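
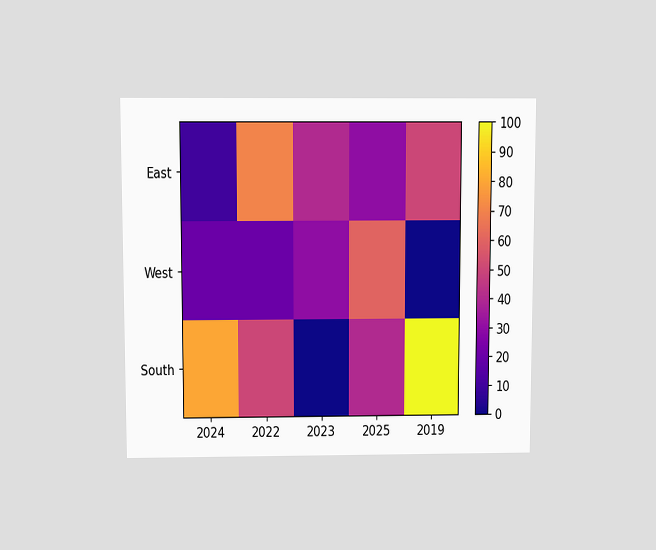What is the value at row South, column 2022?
The chart is viewed slightly from above. Matching cell (South, 2022) against the colorbar gives 50.

50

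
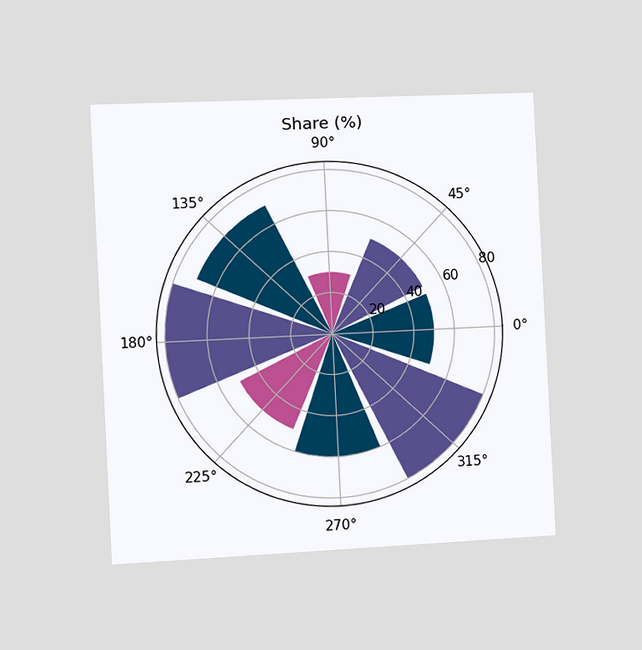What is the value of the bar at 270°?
The chart is tilted about 3° counter-clockwise and viewed slightly from the left. The bar at 270° reaches 60% on the radial axis.

60%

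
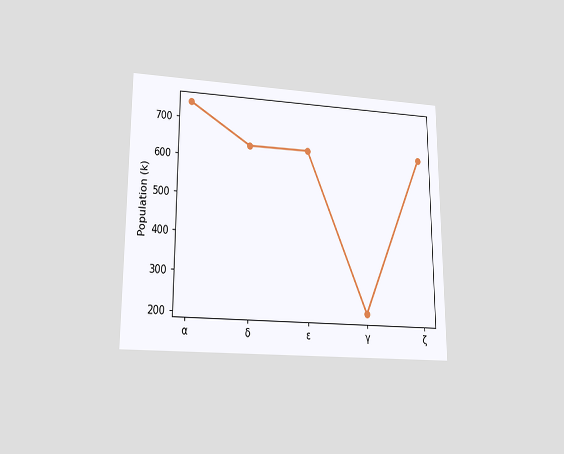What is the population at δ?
636k

The chart is viewed at a slight angle. At δ, the line is at 636k.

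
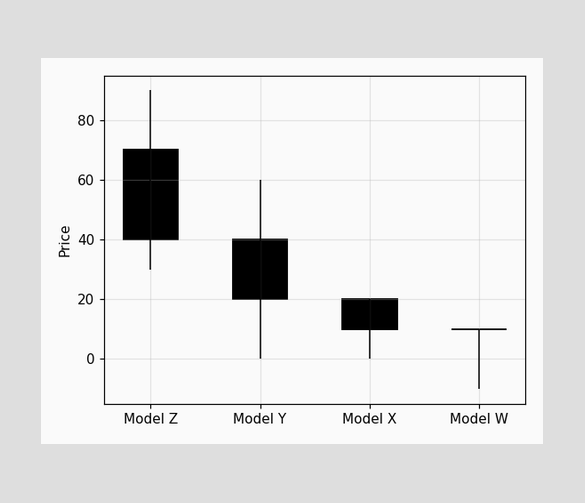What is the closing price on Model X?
The Model X candle closes at 10.

10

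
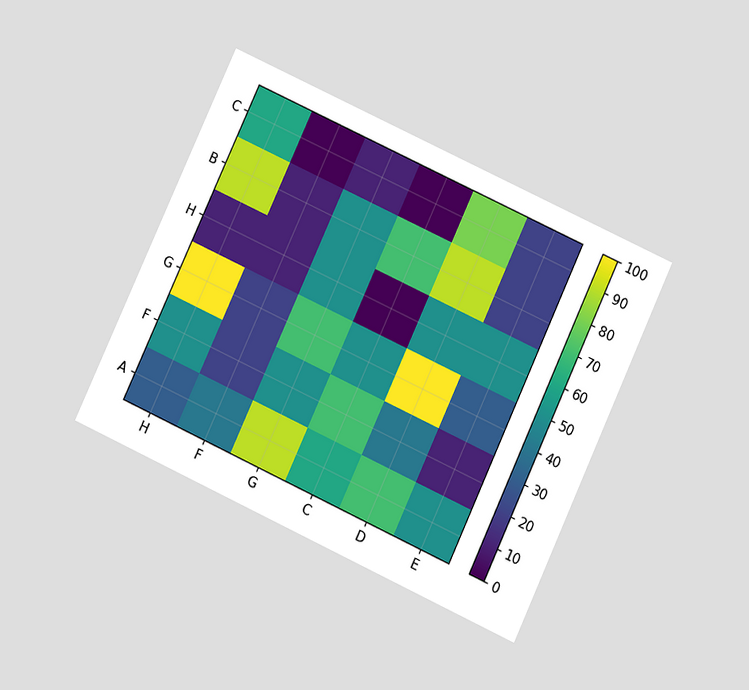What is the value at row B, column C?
The chart is tilted about 25° clockwise and viewed at a slight angle. Matching cell (B, C) against the colorbar gives 70.

70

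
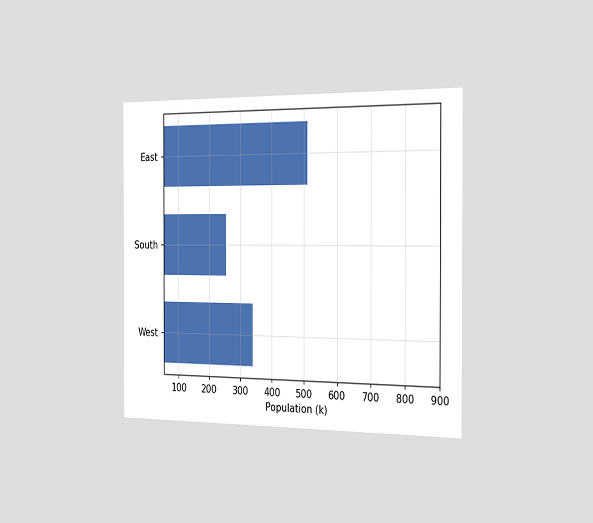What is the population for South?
The chart is viewed slightly from the right. Reading along the chart's x-axis, the South bar reaches 255k.

255k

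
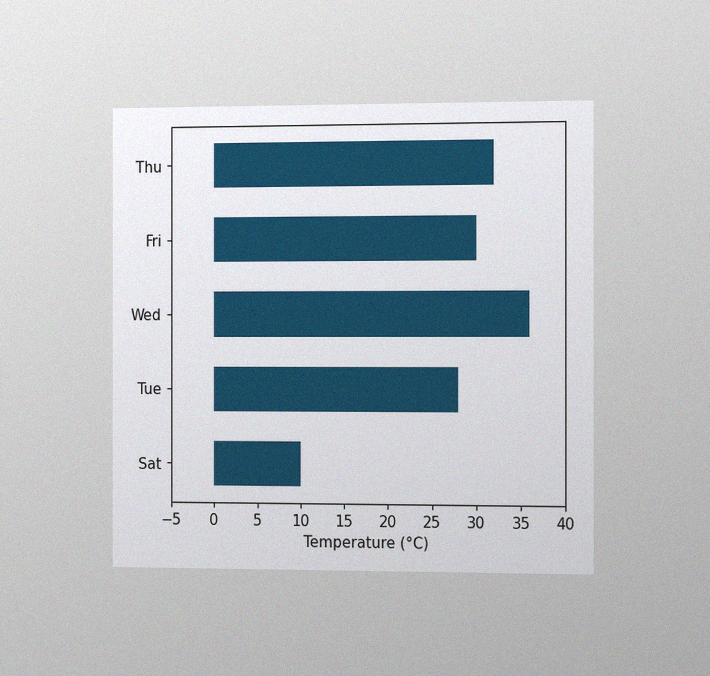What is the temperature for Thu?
32°C

The chart is viewed slightly from the right, with some photo noise. Reading along the chart's x-axis, the Thu bar reaches 32°C.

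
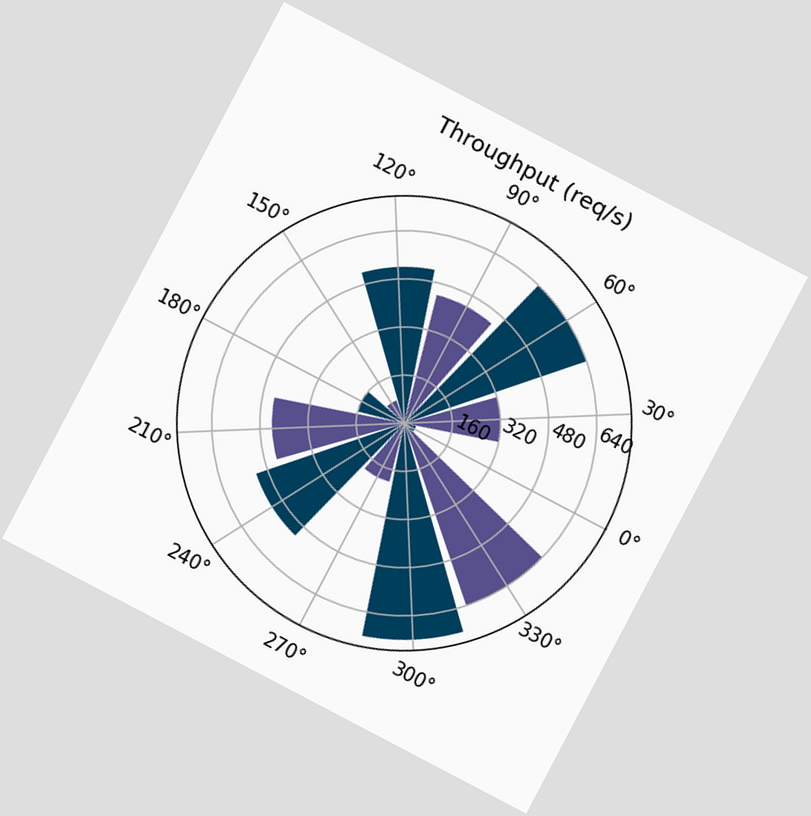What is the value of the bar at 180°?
160req/s

The chart is tilted about 28° clockwise. The bar at 180° reaches 160req/s on the radial axis.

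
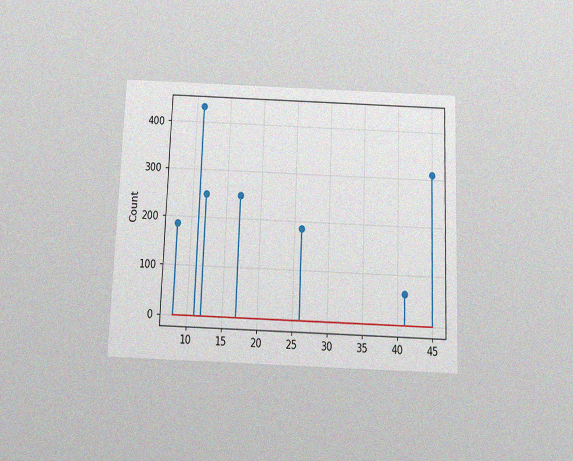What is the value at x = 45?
310

The chart is tilted about 2° clockwise and viewed slightly from below, with some photo noise. The stem at x=45 reaches 310.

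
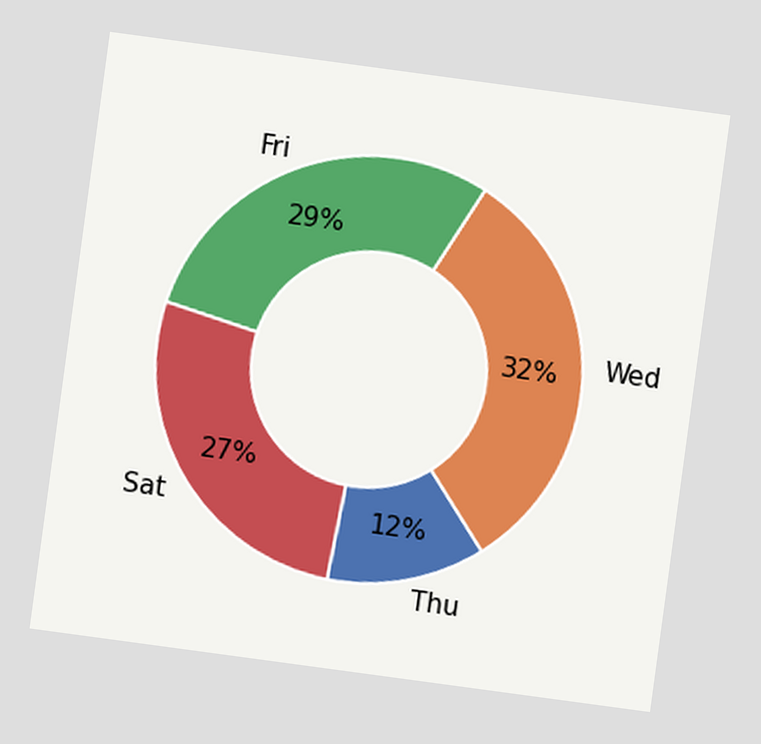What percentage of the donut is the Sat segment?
The chart is tilted about 8° clockwise. The Sat segment takes up 27% of the ring.

27%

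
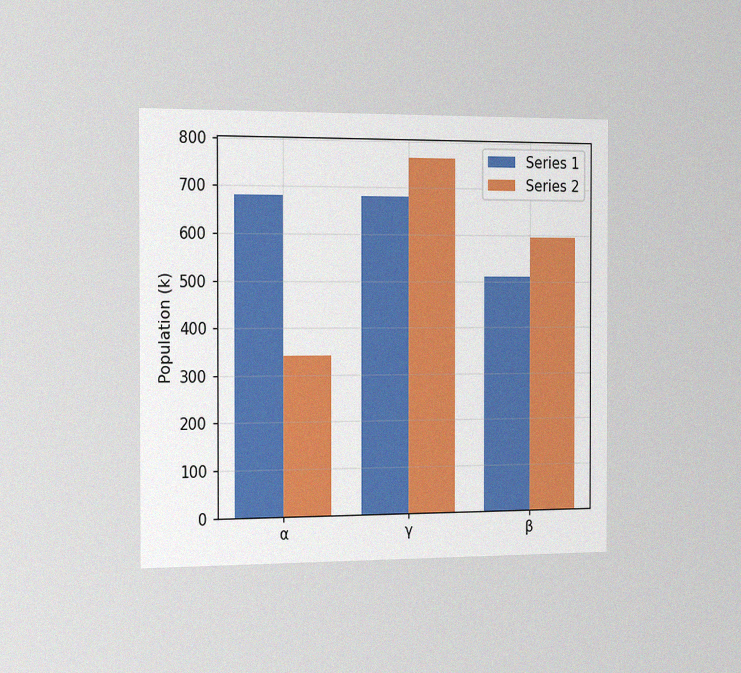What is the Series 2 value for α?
340k

The chart is viewed slightly from the left, with some photo noise. The Series 2 bar at α reaches 340k on the y-axis.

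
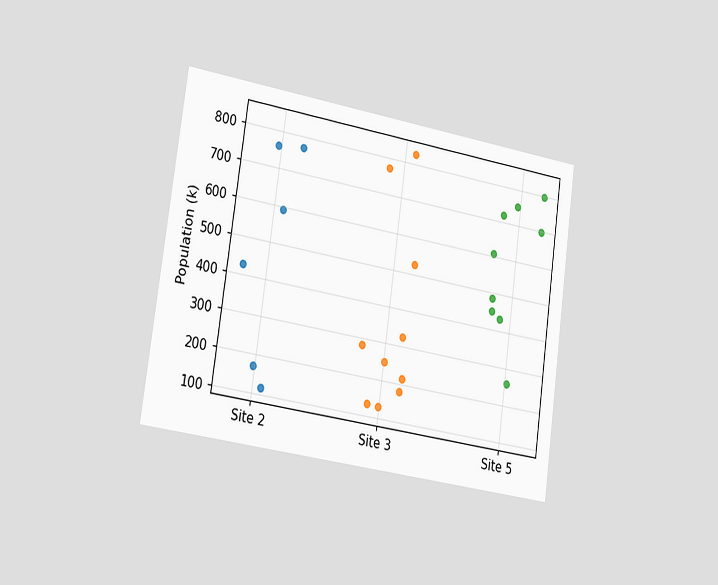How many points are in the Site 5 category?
The chart is tilted about 8° clockwise and viewed slightly from the left. Counting the markers in the Site 5 column gives 9.

9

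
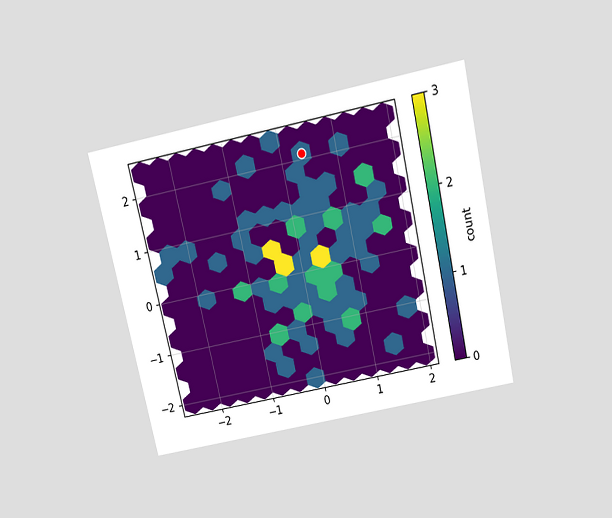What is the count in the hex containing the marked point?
1

The chart is tilted about 13° counter-clockwise and viewed slightly from above. The marked hex reads 1 on the colorbar.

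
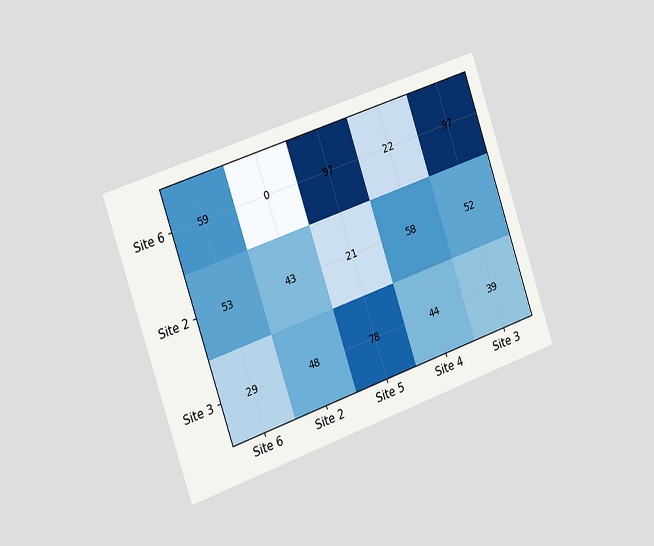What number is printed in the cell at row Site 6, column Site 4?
The chart is tilted about 19° counter-clockwise and viewed slightly from the left. The (Site 6, Site 4) cell reads 22.

22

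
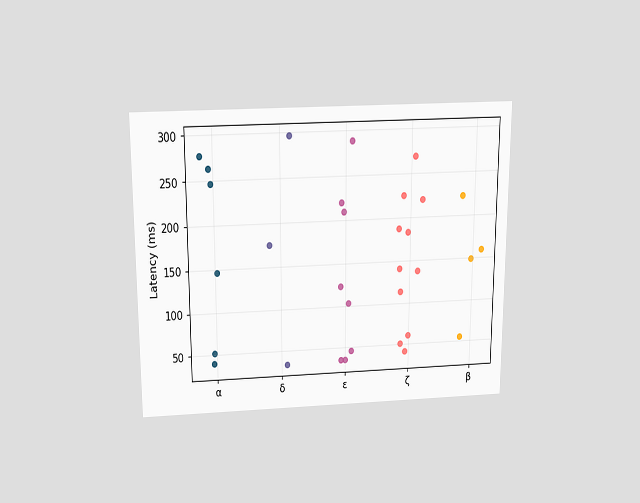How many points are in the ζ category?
11

The chart is viewed slightly from above. Counting the markers in the ζ column gives 11.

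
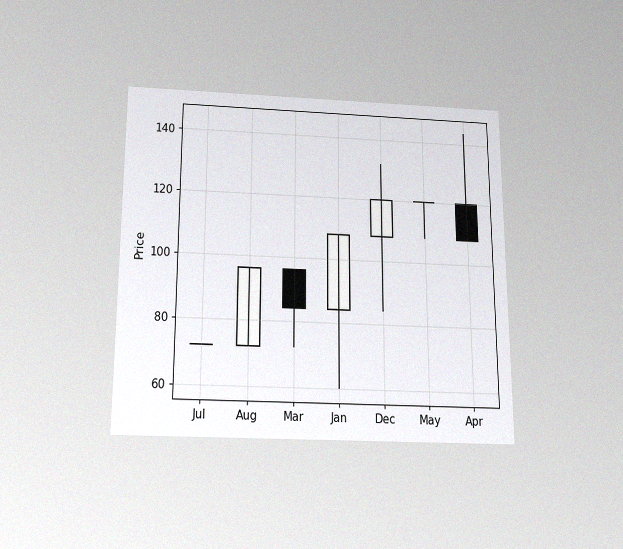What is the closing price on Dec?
The chart is viewed slightly from below, with some photo noise. The Dec candle closes at 120.

120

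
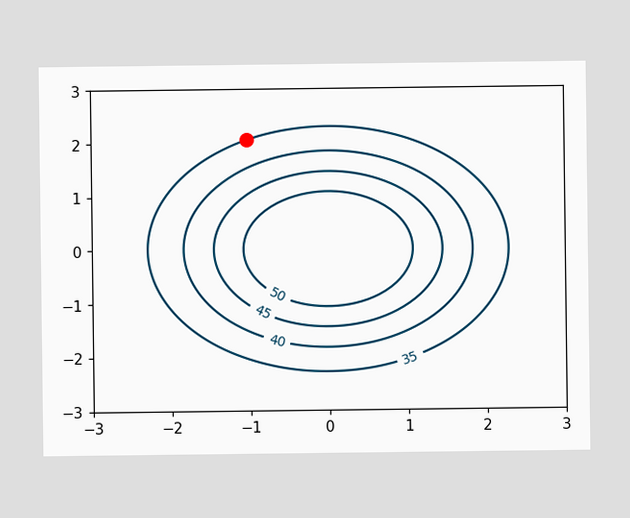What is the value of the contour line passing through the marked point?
The marked point sits on the contour labelled 35.

35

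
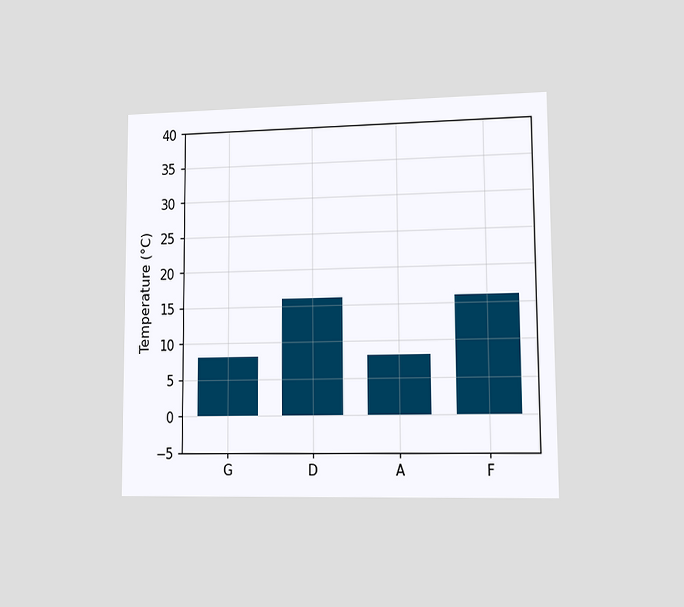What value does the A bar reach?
8°C

The chart is viewed at a slight angle. Reading along the chart's y-axis, the A bar reaches 8°C.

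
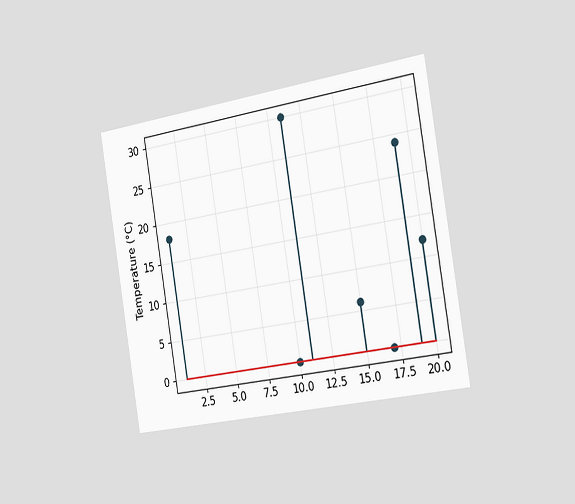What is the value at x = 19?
24°C

The chart is tilted about 9° counter-clockwise and viewed slightly from the right. The stem at x=19 reaches 24°C.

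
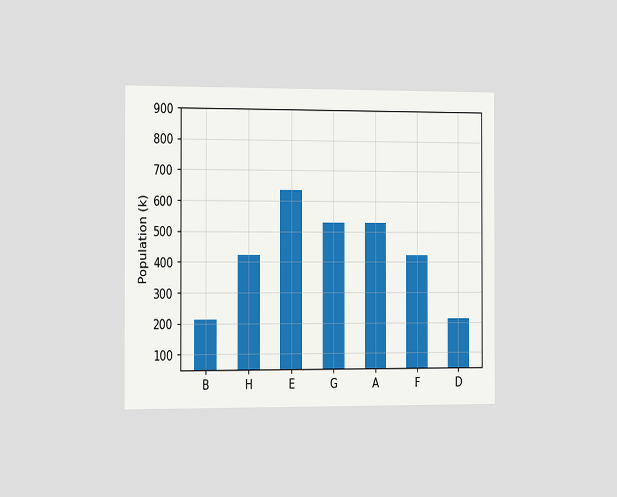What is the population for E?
The chart is viewed slightly from the left. Reading along the chart's y-axis, the E bar reaches 636k.

636k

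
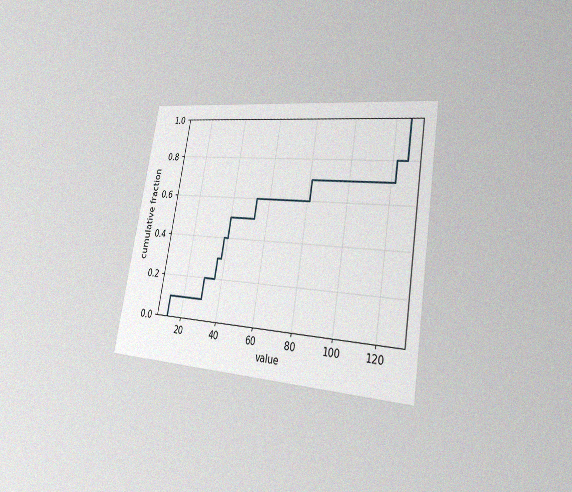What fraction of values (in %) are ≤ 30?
The chart is tilted about 10° clockwise and viewed slightly from the right, with some photo noise. At x=30 the ECDF step is at 20%.

20%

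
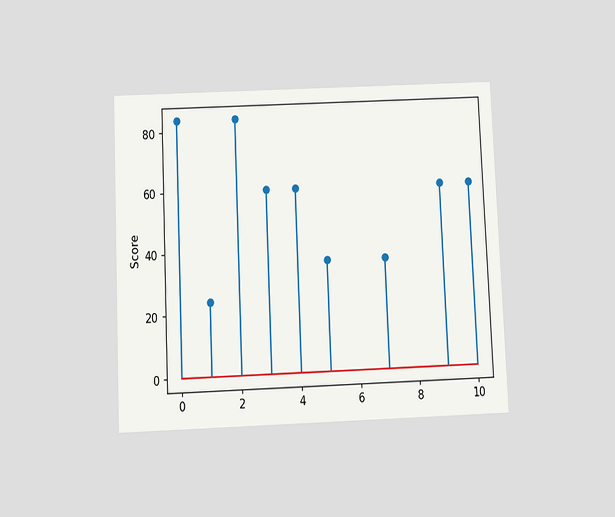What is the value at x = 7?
The chart is tilted about 2° counter-clockwise and viewed slightly from below. The stem at x=7 reaches 36.

36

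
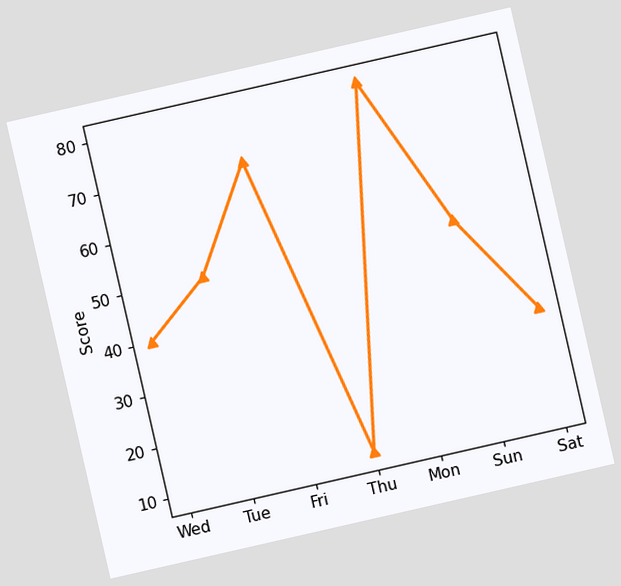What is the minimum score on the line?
The chart is tilted about 13° counter-clockwise. The lowest point is at Thu, and reading across to the y-axis gives 10.

10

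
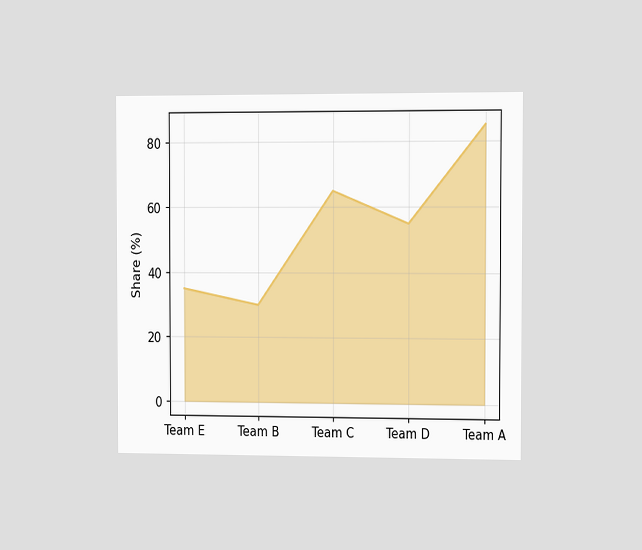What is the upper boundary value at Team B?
30%

The chart is viewed slightly from the right. At Team B the upper boundary is at 30%.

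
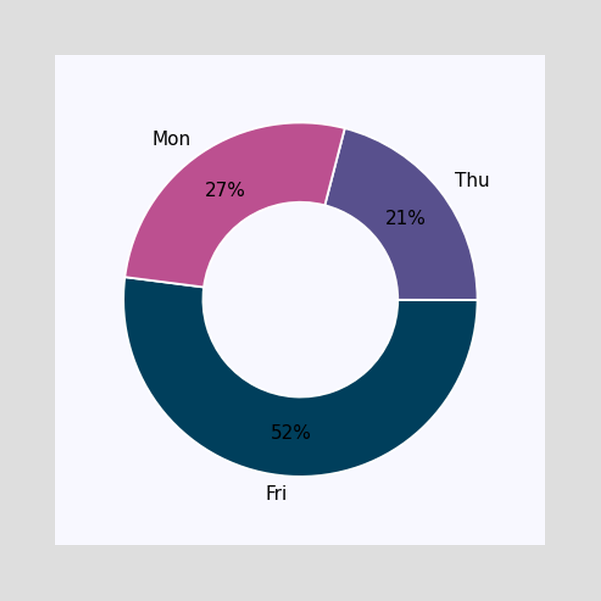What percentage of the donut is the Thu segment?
21%

The Thu segment takes up 21% of the ring.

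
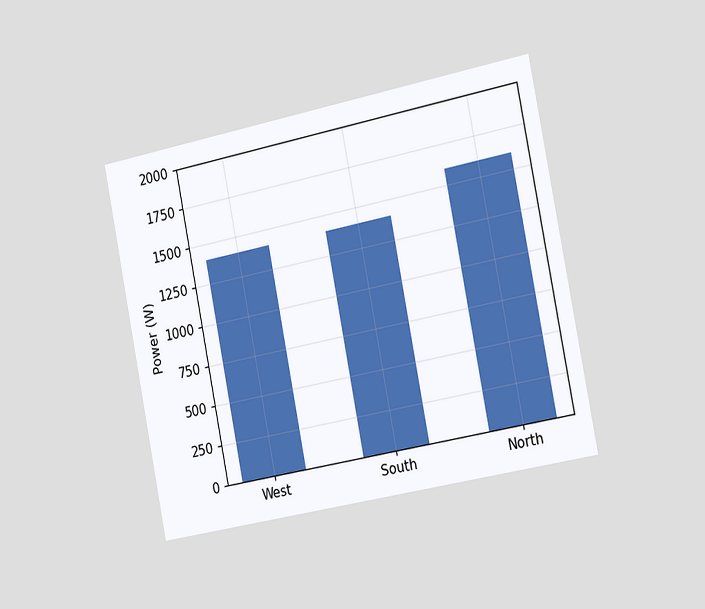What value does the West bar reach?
1400W

The chart is tilted about 11° counter-clockwise and viewed slightly from the right. Reading along the chart's y-axis, the West bar reaches 1400W.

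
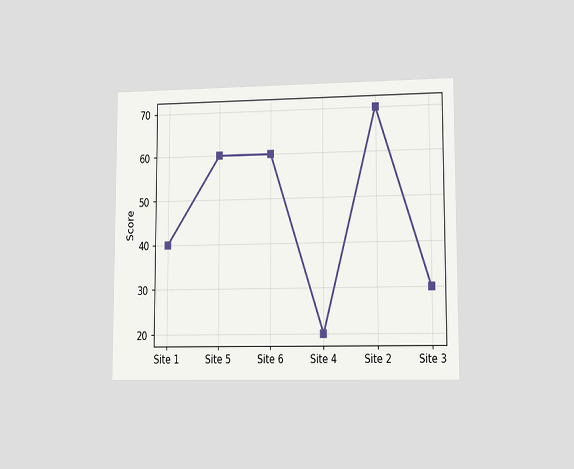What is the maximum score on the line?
70

The chart is viewed at a slight angle. The highest point is at Site 2, and reading across to the y-axis gives 70.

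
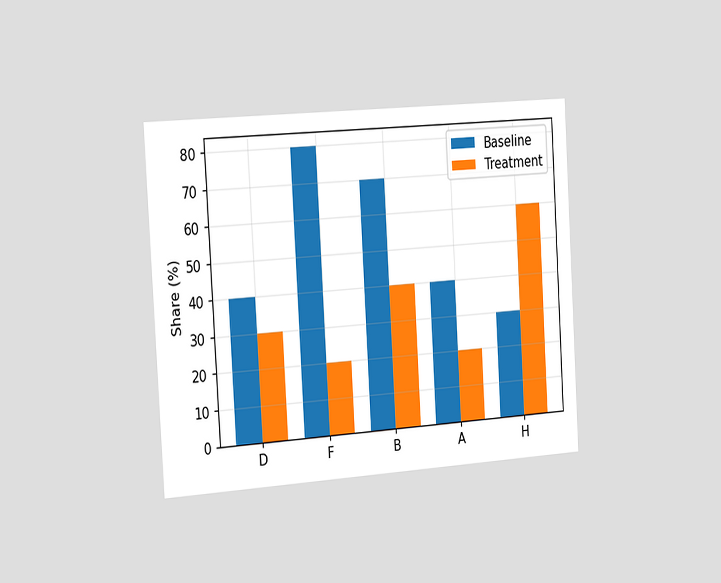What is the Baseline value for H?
The chart is tilted about 3° counter-clockwise and viewed slightly from the left. The Baseline bar at H reaches 30% on the y-axis.

30%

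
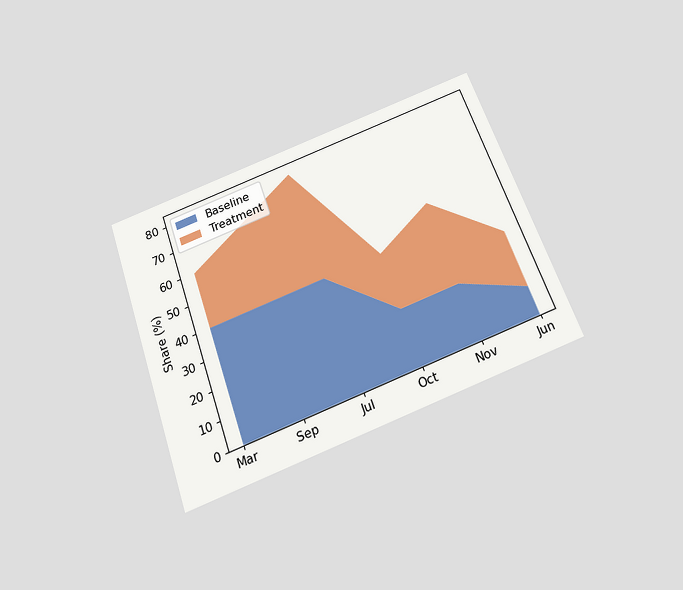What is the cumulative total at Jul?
The chart is tilted about 19° counter-clockwise and viewed slightly from below. The stacked total at Jul reaches 80%.

80%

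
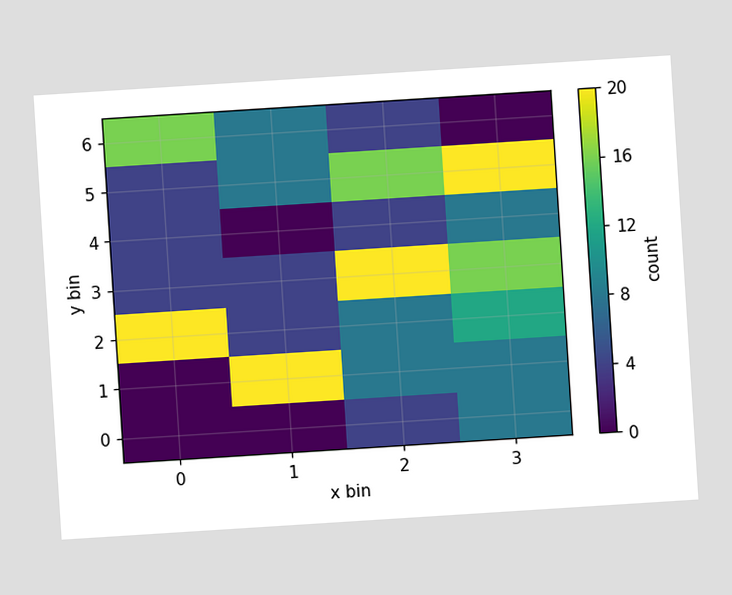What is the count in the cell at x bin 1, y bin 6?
8

The chart is tilted about 4° counter-clockwise. Matching the cell (1, 6) against the colorbar gives 8.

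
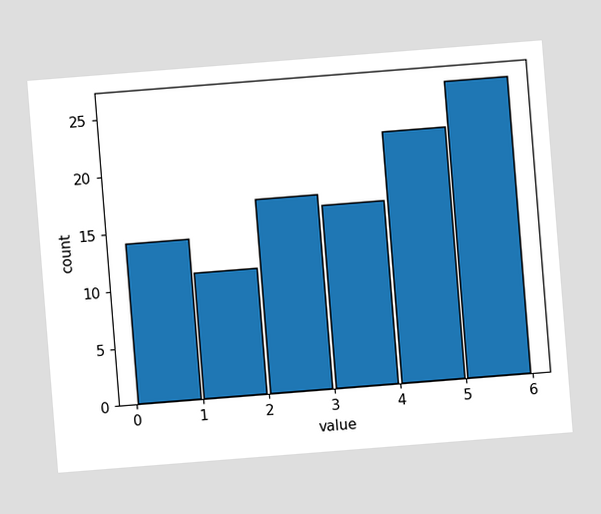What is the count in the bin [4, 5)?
22

The chart is tilted about 5° counter-clockwise. The [4, 5) bin has height 22.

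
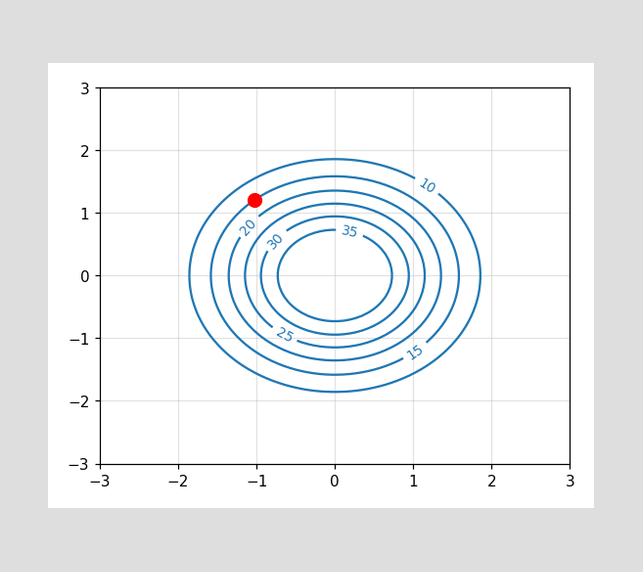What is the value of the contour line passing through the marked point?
The marked point sits on the contour labelled 15.

15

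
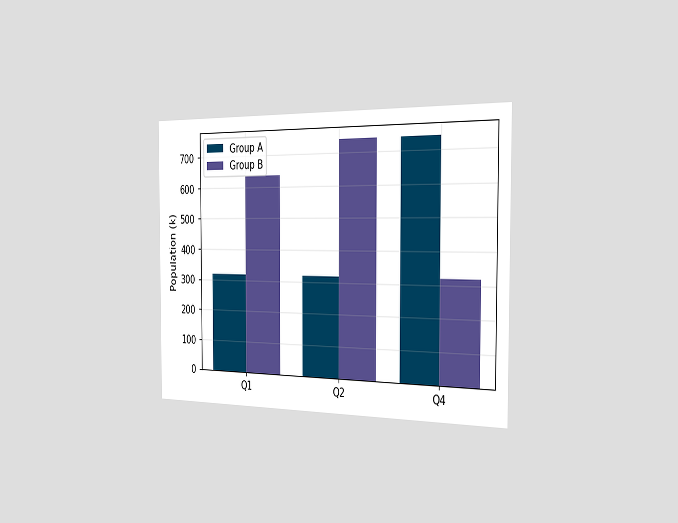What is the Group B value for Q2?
The chart is viewed slightly from the right. The Group B bar at Q2 reaches 742k on the y-axis.

742k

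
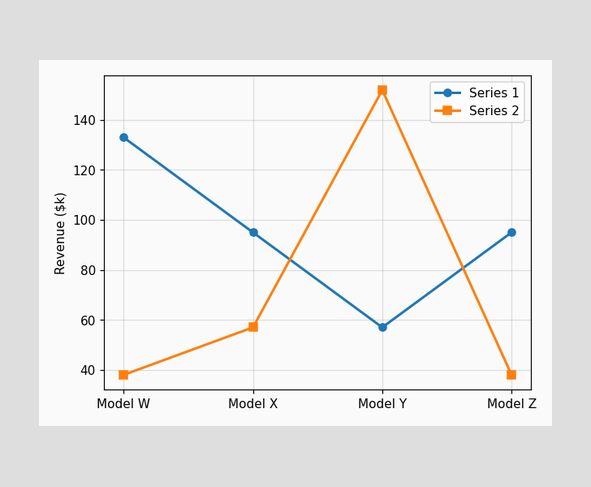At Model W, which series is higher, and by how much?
Series 1, by $95k

At Model W, Series 1 sits above the other line by $95k.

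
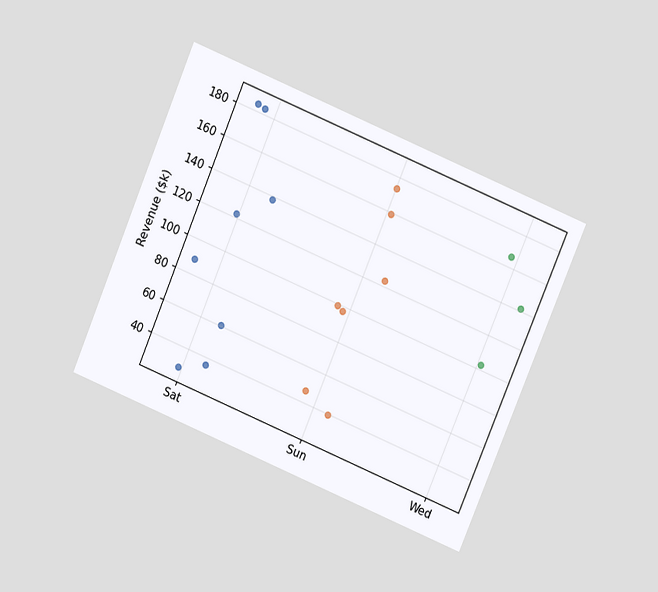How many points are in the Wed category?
3

The chart is tilted about 23° clockwise and viewed at a slight angle. Counting the markers in the Wed column gives 3.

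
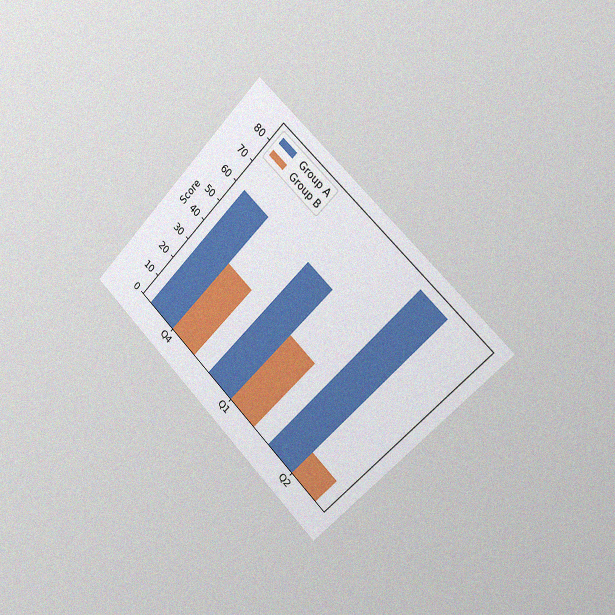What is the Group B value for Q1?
The chart is tilted about 44° clockwise and viewed slightly from the right, with some photo noise. The Group B bar at Q1 reaches 36 on the y-axis.

36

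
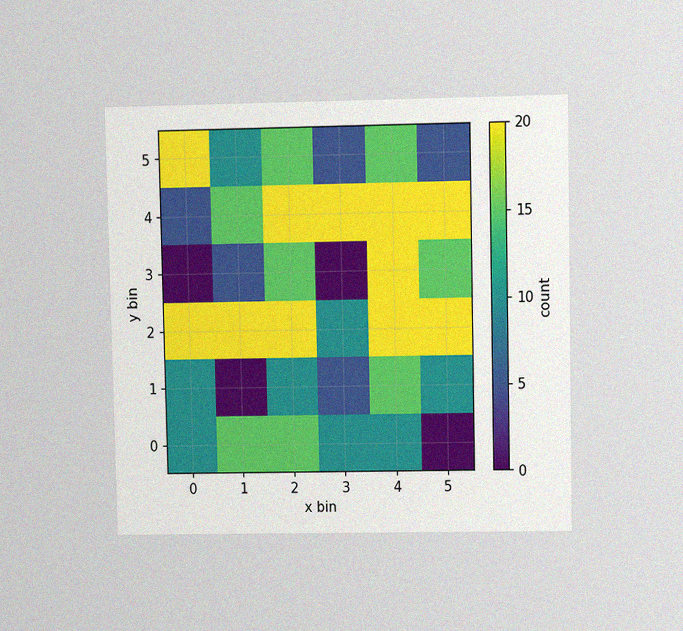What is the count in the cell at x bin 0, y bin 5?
The chart is viewed at a slight angle, with some photo noise. Matching the cell (0, 5) against the colorbar gives 20.

20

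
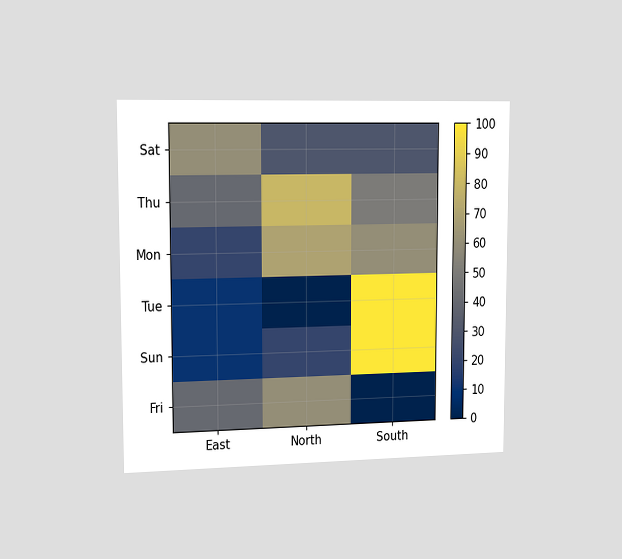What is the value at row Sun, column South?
100

The chart is viewed slightly from the left. Matching cell (Sun, South) against the colorbar gives 100.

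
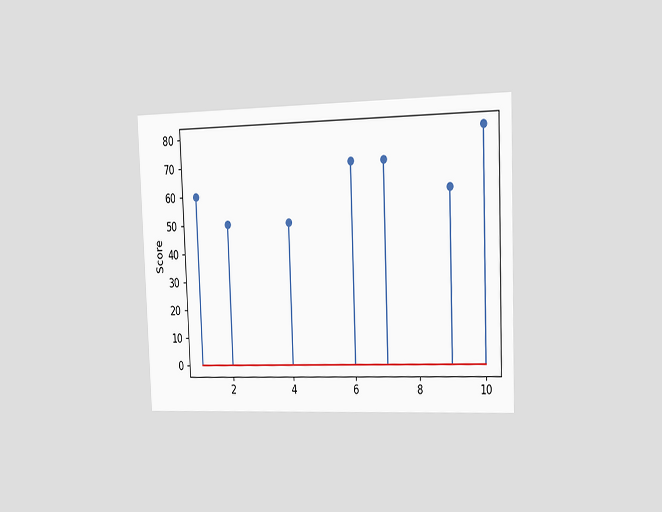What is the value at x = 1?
The chart is tilted about 2° counter-clockwise and viewed slightly from the right. The stem at x=1 reaches 60.

60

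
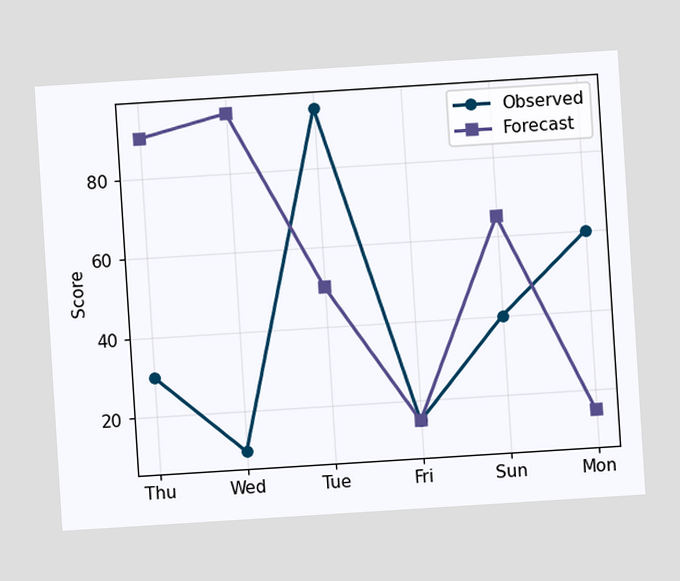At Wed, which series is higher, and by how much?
The chart is tilted about 4° counter-clockwise. At Wed, Forecast sits above the other line by 85.

Forecast, by 85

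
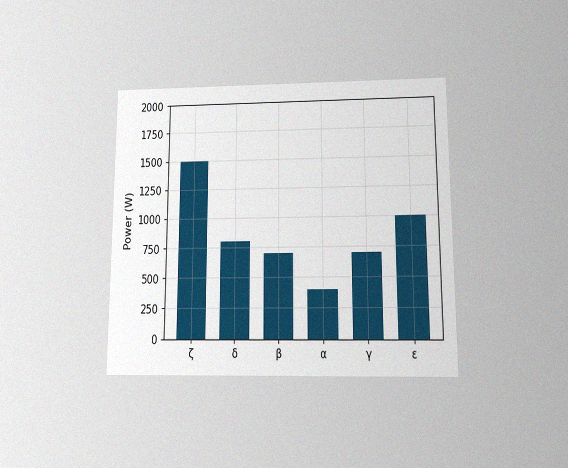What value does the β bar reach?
700W

The chart is viewed slightly from below, with some photo noise. Reading along the chart's y-axis, the β bar reaches 700W.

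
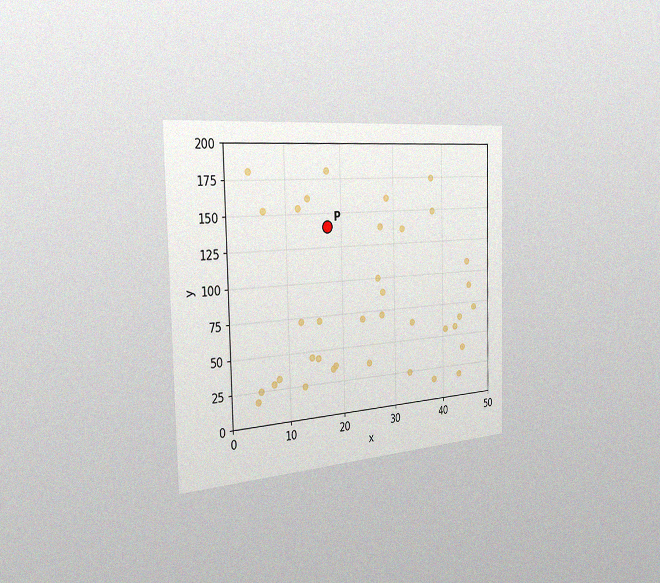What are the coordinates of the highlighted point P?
The chart is viewed slightly from the left, with some photo noise. Following the gridlines from P to each axis, P sits at (17.5, 140).

(17.5, 140)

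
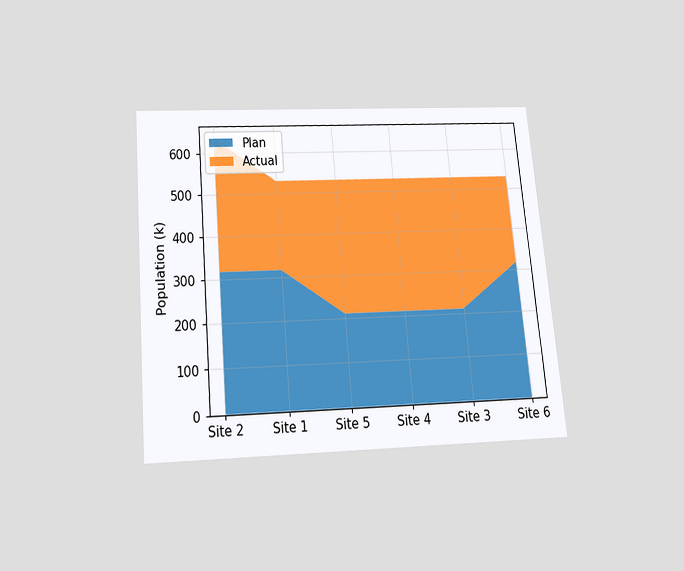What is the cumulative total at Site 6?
The chart is tilted about 5° counter-clockwise and viewed slightly from below. The stacked total at Site 6 reaches 530k.

530k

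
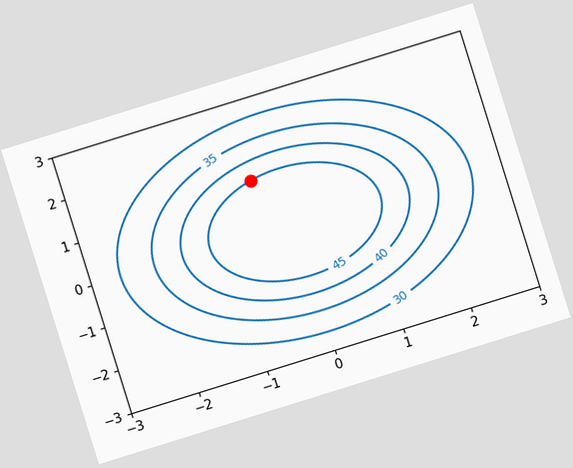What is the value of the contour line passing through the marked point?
The chart is tilted about 17° counter-clockwise. The marked point sits on the contour labelled 45.

45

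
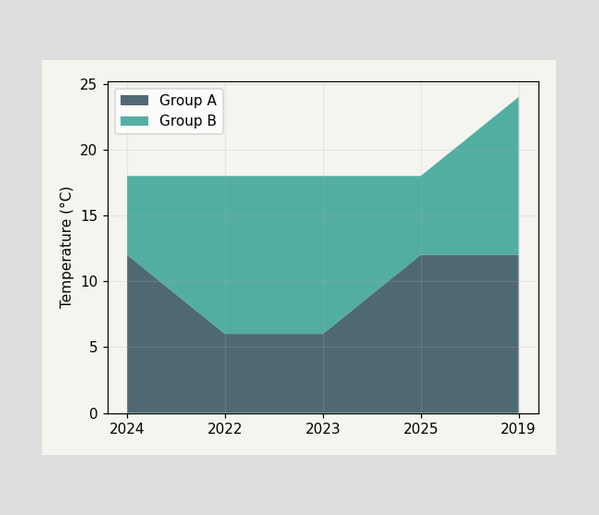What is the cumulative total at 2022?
The stacked total at 2022 reaches 18°C.

18°C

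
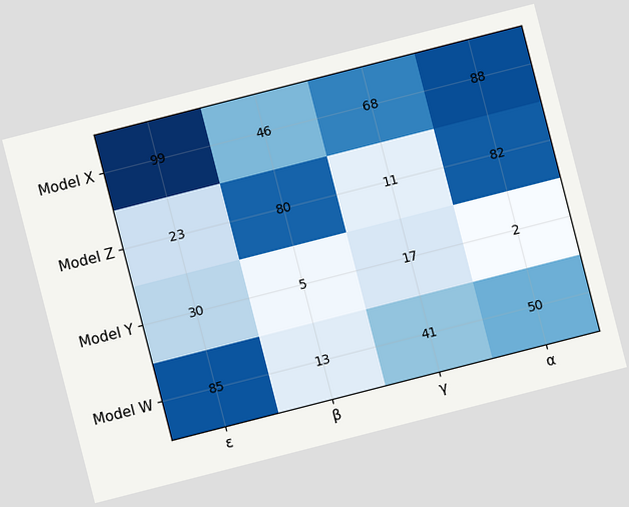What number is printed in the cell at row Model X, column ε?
The chart is tilted about 14° counter-clockwise. The (Model X, ε) cell reads 99.

99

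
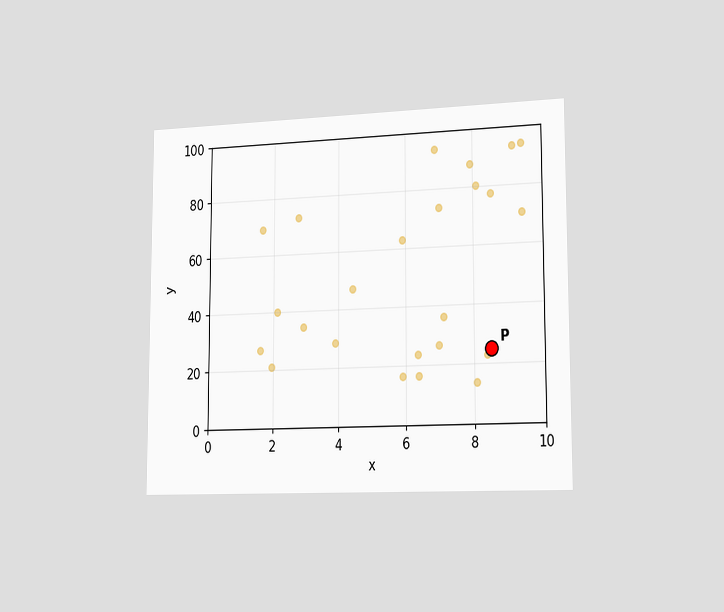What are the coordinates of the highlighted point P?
The chart is viewed slightly from the right. Following the gridlines from P to each axis, P sits at (8.5, 25).

(8.5, 25)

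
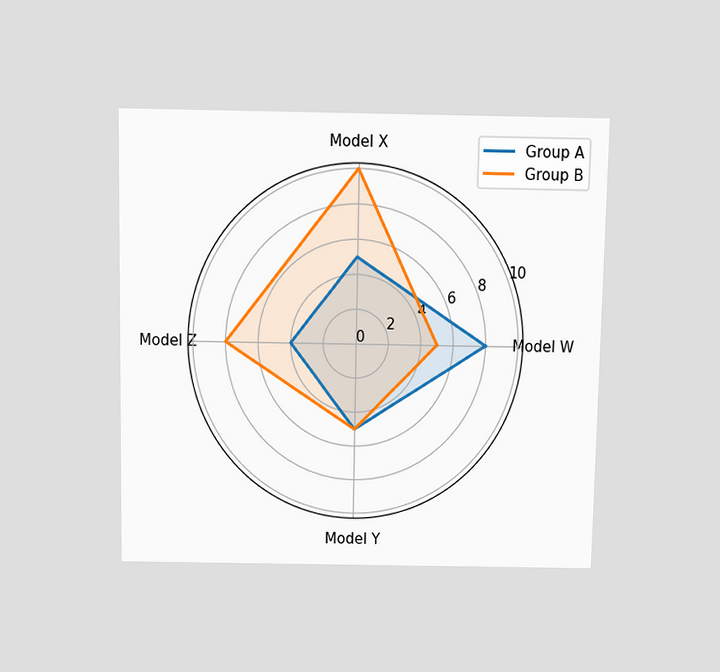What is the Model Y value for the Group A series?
The chart is viewed slightly from above. On the Model Y axis, Group A reaches 5.

5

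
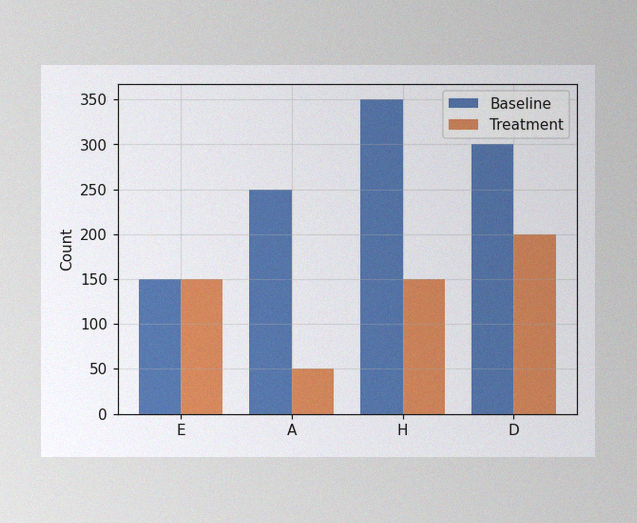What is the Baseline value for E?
150

The image has some photo noise and uneven lighting. The Baseline bar at E reaches 150 on the y-axis.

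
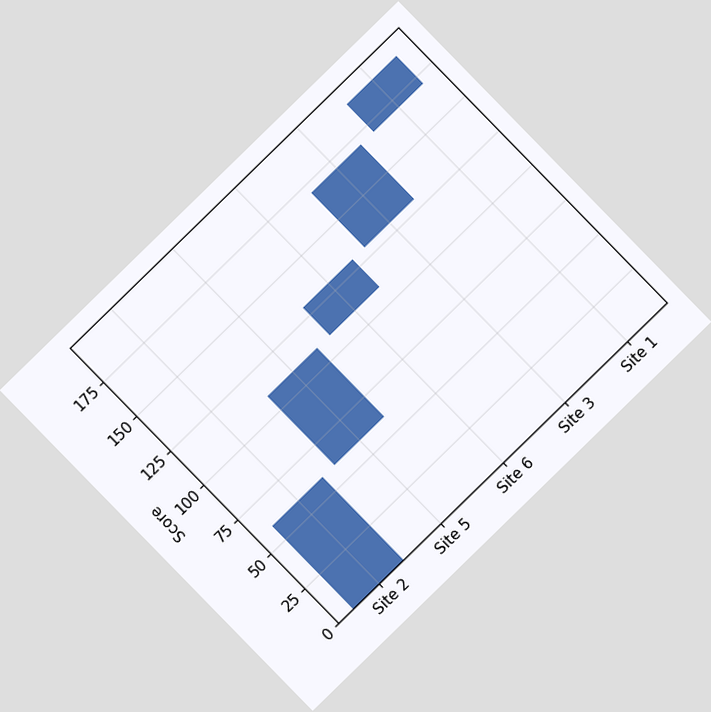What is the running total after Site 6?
The chart is tilted about 44° counter-clockwise. After Site 6 the running total reaches 130.

130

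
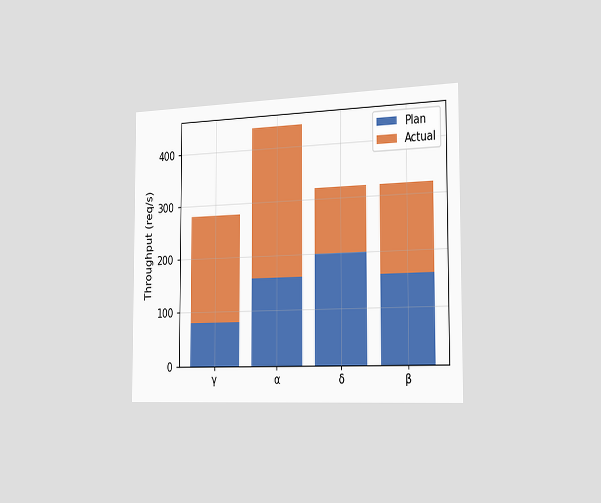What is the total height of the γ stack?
The chart is viewed slightly from the right. The γ stack's top reaches 280req/s on the y-axis.

280req/s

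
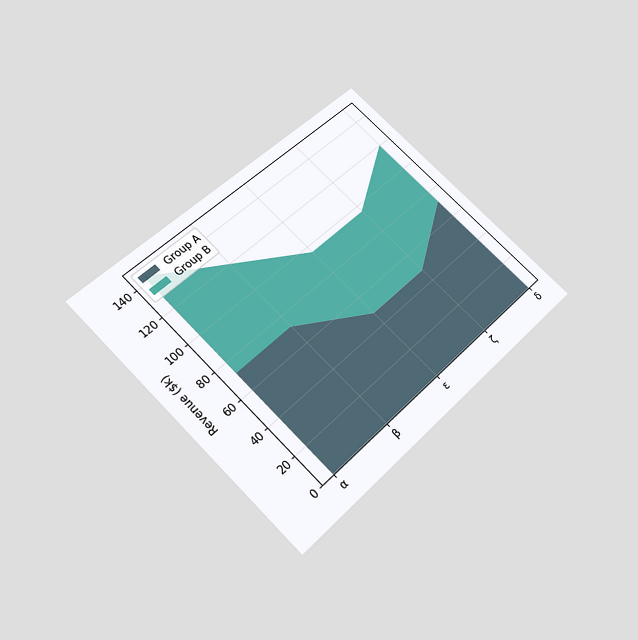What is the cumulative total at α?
$144k

The chart is tilted about 45° counter-clockwise and viewed slightly from below. The stacked total at α reaches $144k.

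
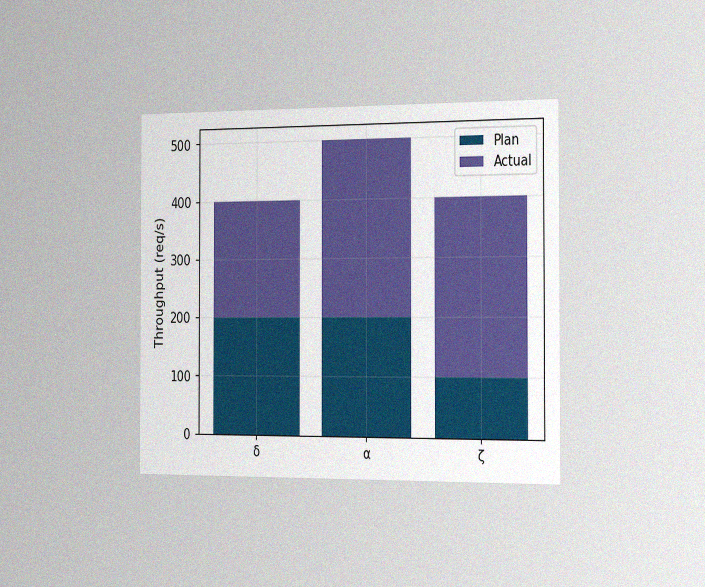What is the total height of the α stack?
500req/s

The chart is viewed slightly from the right, with some photo noise. The α stack's top reaches 500req/s on the y-axis.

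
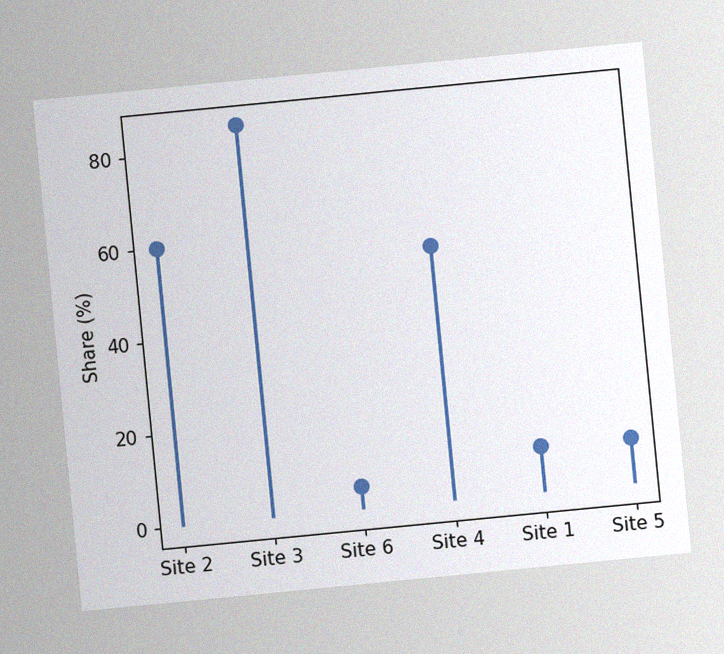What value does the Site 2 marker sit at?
The chart is tilted about 6° counter-clockwise, with some photo noise. The Site 2 marker sits at 60%.

60%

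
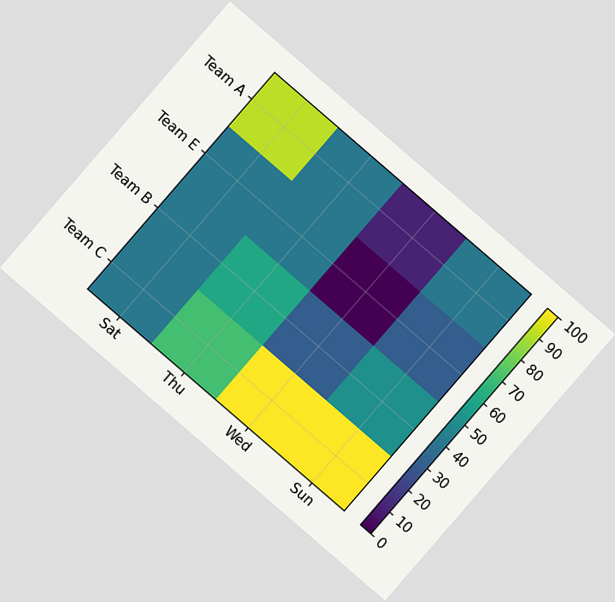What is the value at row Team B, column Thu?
60

The chart is tilted about 41° clockwise. Matching cell (Team B, Thu) against the colorbar gives 60.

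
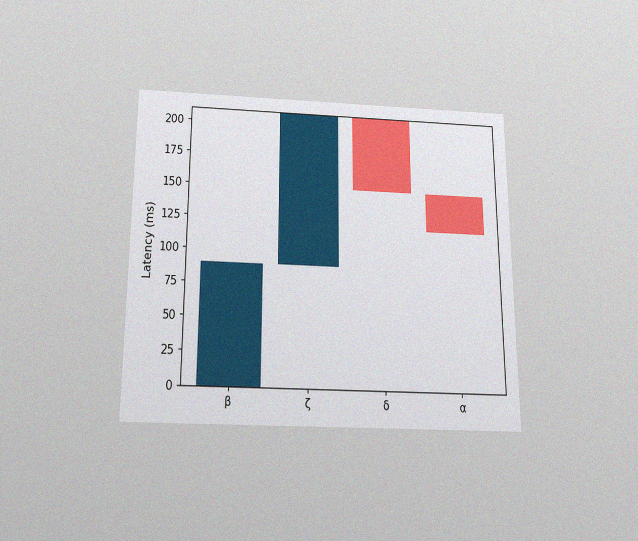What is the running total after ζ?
The chart is viewed slightly from below, with some photo noise. After ζ the running total reaches 210ms.

210ms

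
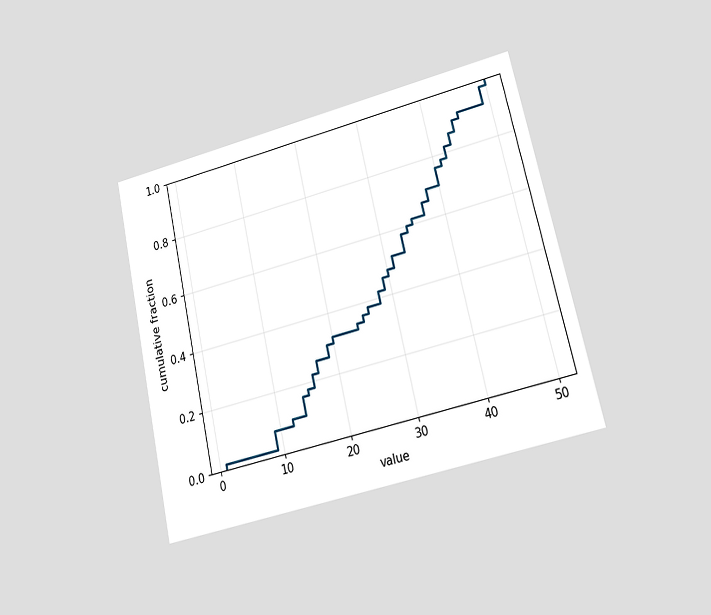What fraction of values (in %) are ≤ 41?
78%

The chart is tilted about 13° counter-clockwise and viewed at a slight angle. At x=41 the ECDF step is at 78%.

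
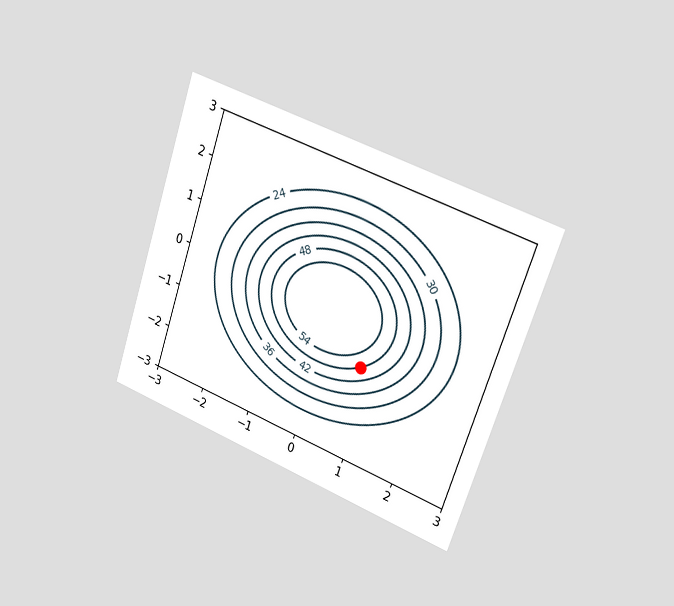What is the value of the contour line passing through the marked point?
The chart is tilted about 19° clockwise and viewed slightly from the right. The marked point sits on the contour labelled 48.

48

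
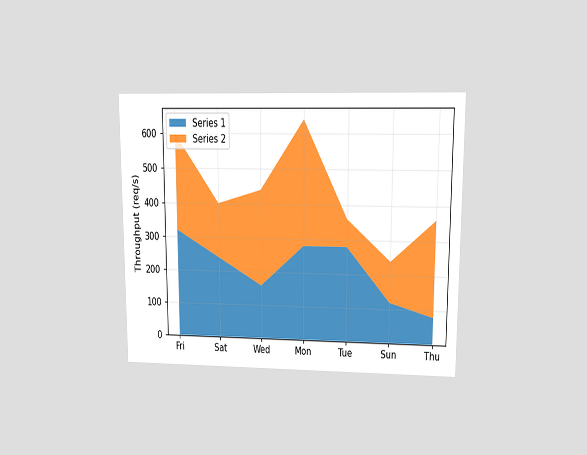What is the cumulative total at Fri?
The chart is viewed at a slight angle. The stacked total at Fri reaches 600req/s.

600req/s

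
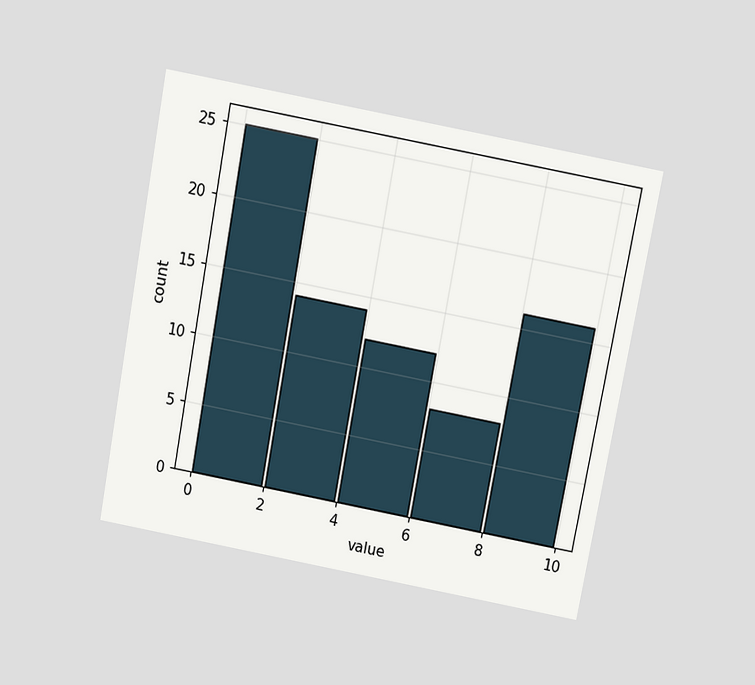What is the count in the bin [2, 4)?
14

The chart is tilted about 11° clockwise and viewed slightly from above. The [2, 4) bin has height 14.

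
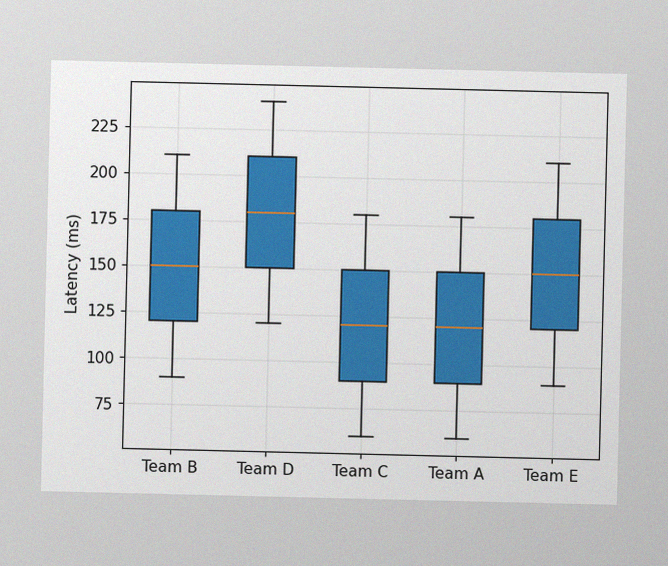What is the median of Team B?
The image has some photo noise and uneven lighting. The median line in the Team B box sits at 150ms.

150ms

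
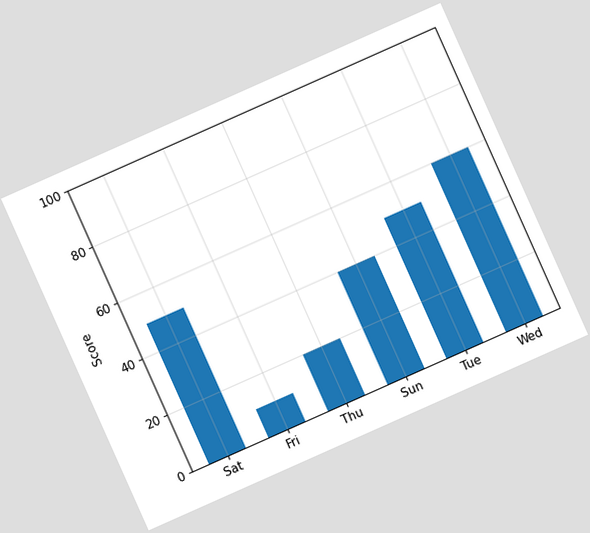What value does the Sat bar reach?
50

The chart is tilted about 24° counter-clockwise. Reading along the chart's y-axis, the Sat bar reaches 50.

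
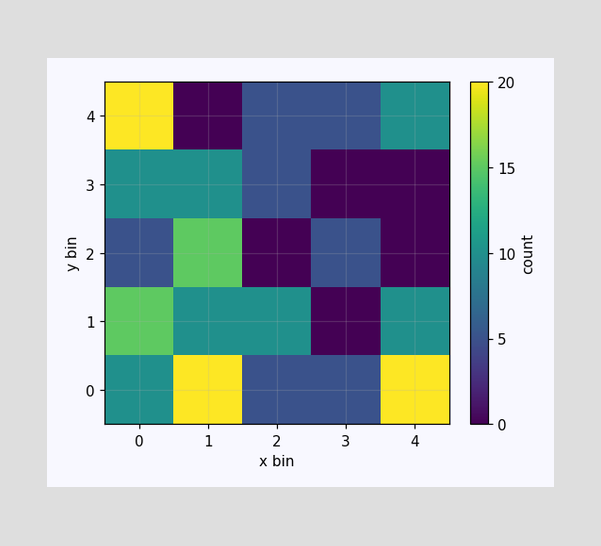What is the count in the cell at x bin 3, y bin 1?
Matching the cell (3, 1) against the colorbar gives 0.

0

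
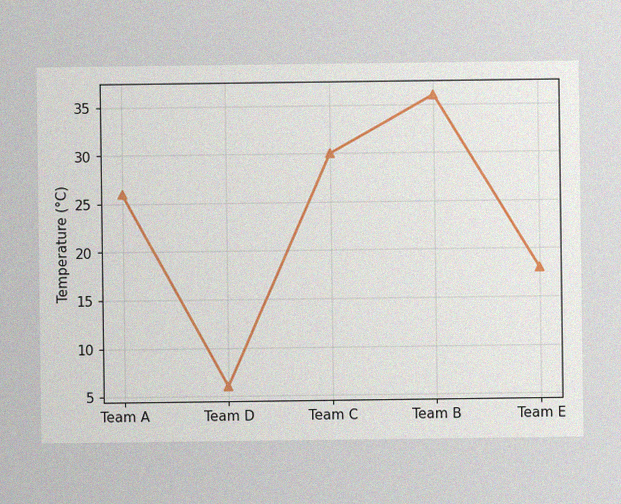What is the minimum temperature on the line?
6°C

The image has some photo noise and uneven lighting. The lowest point is at Team D, and reading across to the y-axis gives 6°C.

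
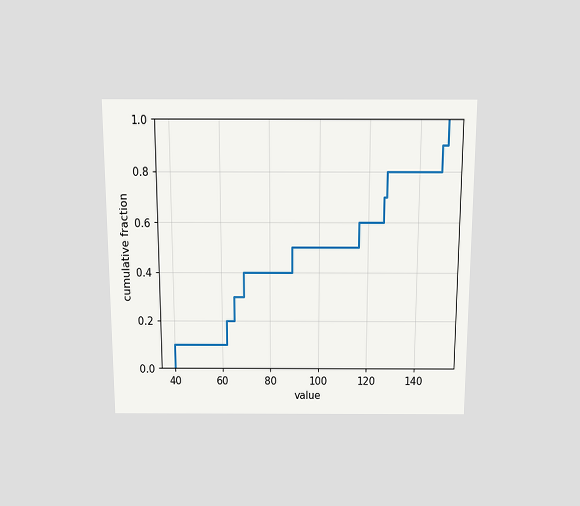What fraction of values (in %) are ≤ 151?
The chart is viewed slightly from above. At x=151 the ECDF step is at 100%.

100%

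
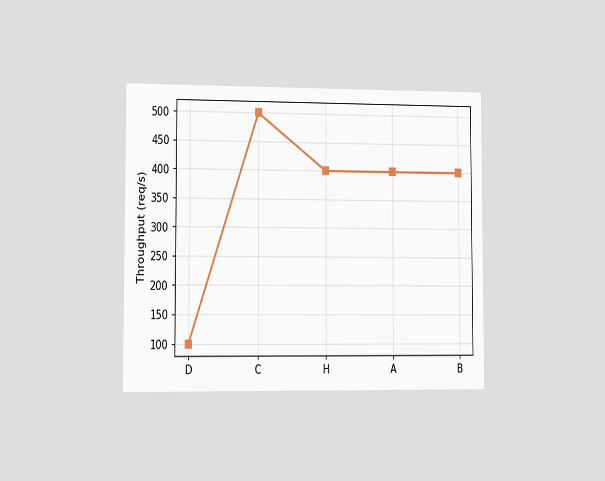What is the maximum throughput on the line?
500req/s

The chart is viewed slightly from the left. The highest point is at C, and reading across to the y-axis gives 500req/s.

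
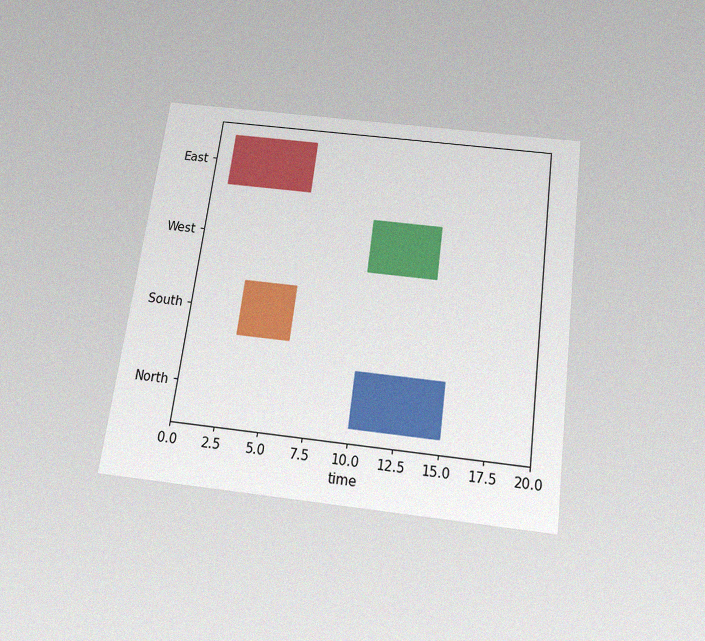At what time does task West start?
The chart is tilted about 8° clockwise and viewed slightly from below, with some photo noise. The West bar begins at t=10.

10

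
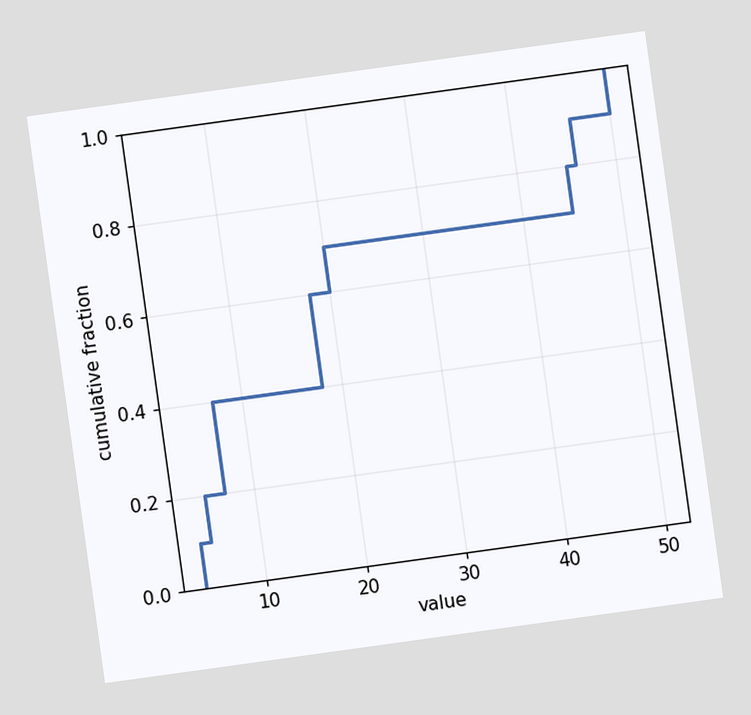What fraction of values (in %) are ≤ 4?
10%

The chart is tilted about 8° counter-clockwise. At x=4 the ECDF step is at 10%.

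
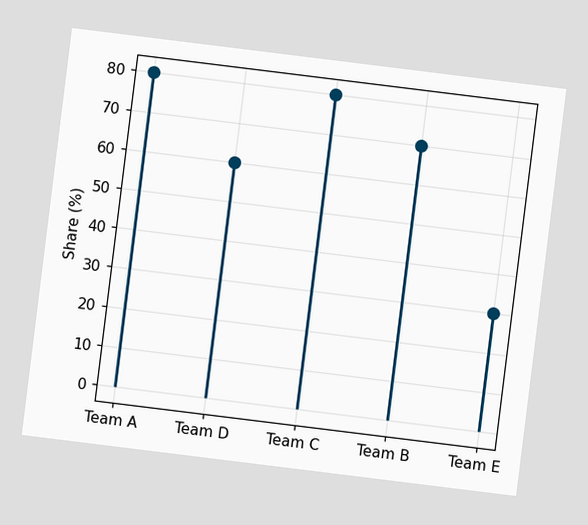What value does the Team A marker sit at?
The chart is tilted about 7° clockwise. The Team A marker sits at 80%.

80%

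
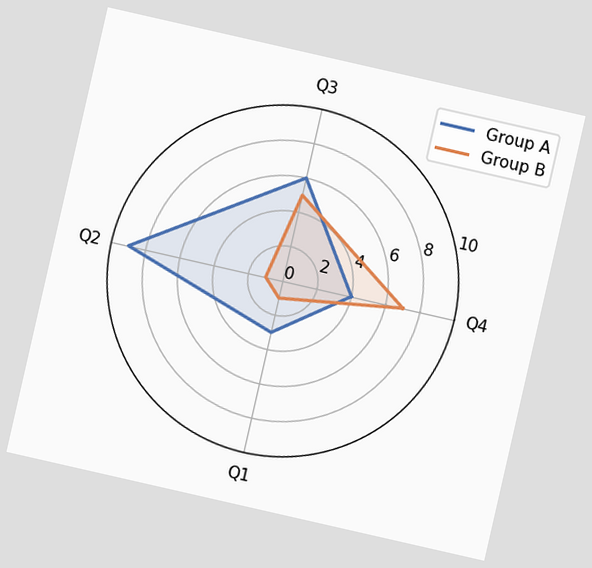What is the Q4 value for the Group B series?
The chart is tilted about 13° clockwise. On the Q4 axis, Group B reaches 7.

7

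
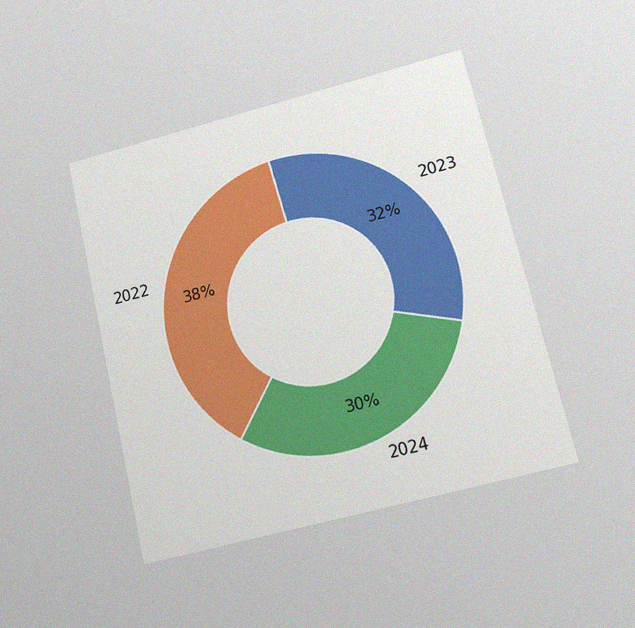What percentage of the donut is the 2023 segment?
The chart is tilted about 13° counter-clockwise and viewed at a slight angle, with some photo noise. The 2023 segment takes up 32% of the ring.

32%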